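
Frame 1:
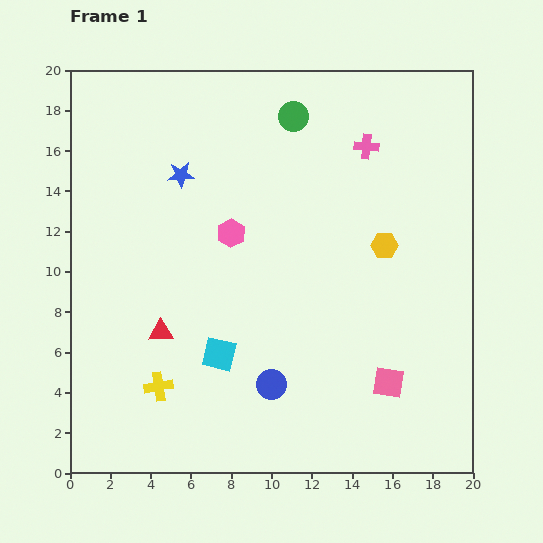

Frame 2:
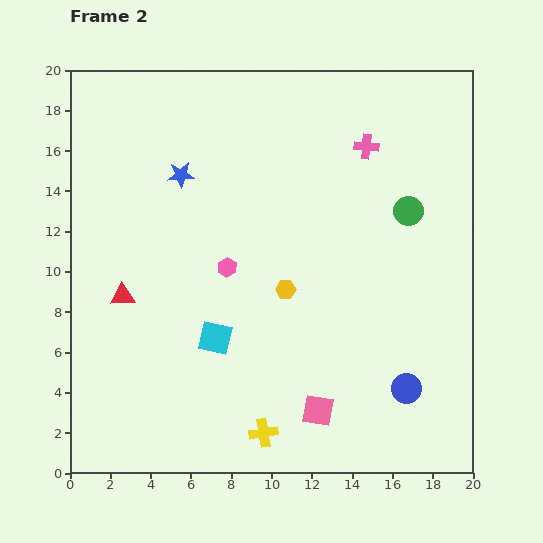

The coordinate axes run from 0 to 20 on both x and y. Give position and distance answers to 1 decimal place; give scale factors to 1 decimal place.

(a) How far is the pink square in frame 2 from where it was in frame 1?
3.8

The pink square moved from (15.8, 4.5) to (12.3, 3.1), a distance of √(3.5² + 1.4²) ≈ 3.8.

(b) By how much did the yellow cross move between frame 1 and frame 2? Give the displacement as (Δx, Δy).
(5.2, -2.3)

The yellow cross was at (4.4, 4.3) in frame 1 and (9.6, 2.0) in frame 2.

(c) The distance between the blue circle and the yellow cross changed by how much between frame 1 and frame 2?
+1.8

Distance in frame 1: 5.6. Distance in frame 2: 7.4.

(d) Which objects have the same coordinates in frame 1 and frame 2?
the pink cross, the blue star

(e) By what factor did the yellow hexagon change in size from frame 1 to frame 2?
0.8×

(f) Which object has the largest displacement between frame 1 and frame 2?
the green circle

(moved 7.4; next 6.7)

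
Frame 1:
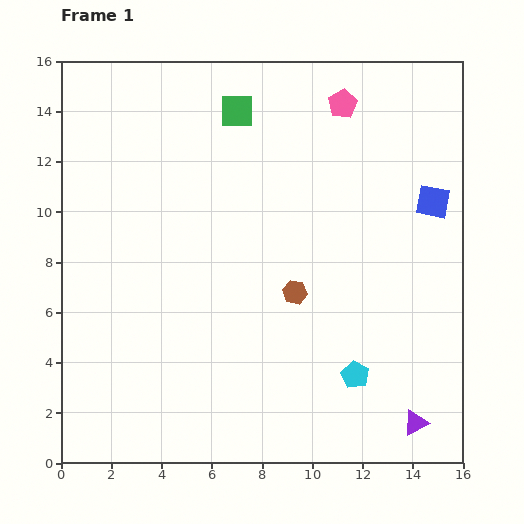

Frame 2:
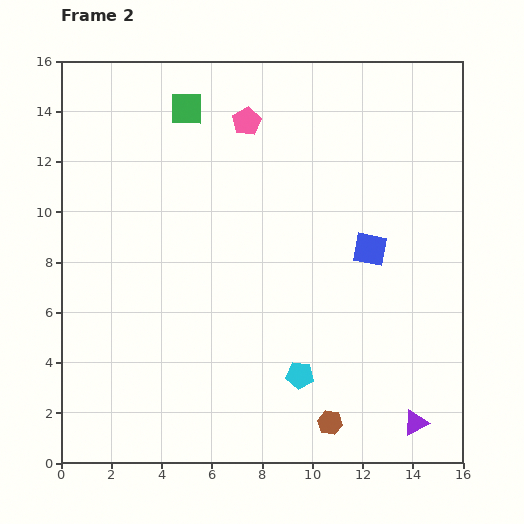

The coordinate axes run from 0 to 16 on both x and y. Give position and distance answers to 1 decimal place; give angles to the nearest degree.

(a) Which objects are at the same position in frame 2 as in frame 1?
the purple triangle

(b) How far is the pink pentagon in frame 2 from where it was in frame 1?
3.9

The pink pentagon moved from (11.2, 14.3) to (7.4, 13.6), a distance of √(3.8² + 0.7²) ≈ 3.9.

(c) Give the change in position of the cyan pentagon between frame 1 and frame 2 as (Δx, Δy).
(-2.2, 0.0)

The cyan pentagon was at (11.7, 3.5) in frame 1 and (9.5, 3.5) in frame 2.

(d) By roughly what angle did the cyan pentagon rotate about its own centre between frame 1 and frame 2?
23° counter-clockwise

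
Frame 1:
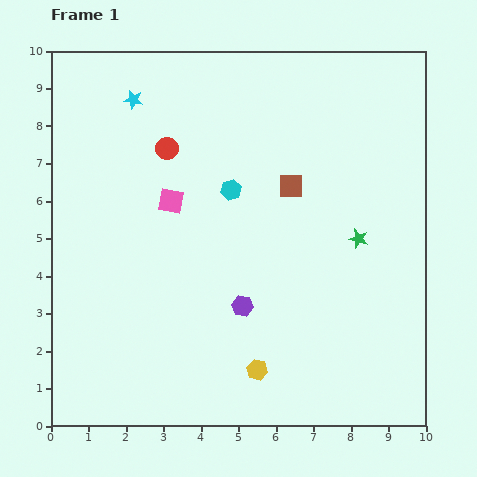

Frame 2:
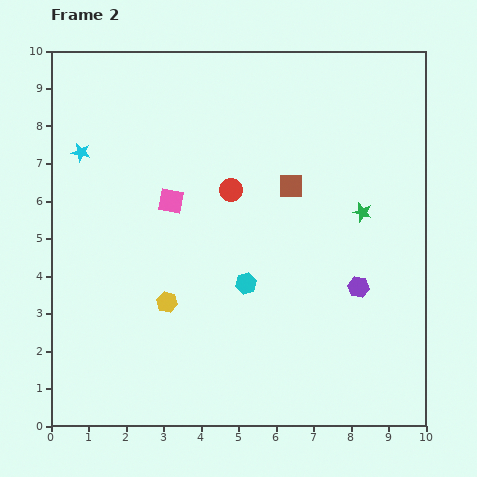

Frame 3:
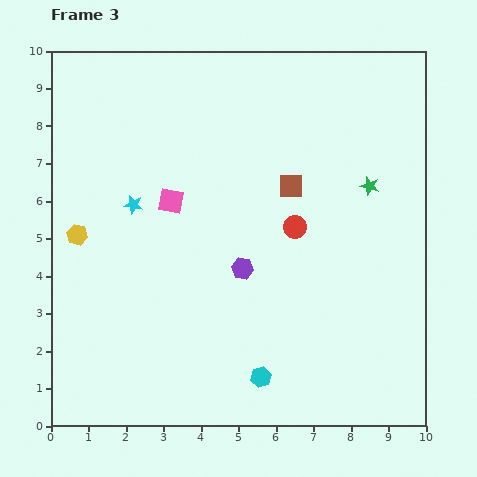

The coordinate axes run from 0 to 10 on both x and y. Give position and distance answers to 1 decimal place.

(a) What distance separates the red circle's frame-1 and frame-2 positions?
2.0

The red circle moved from (3.1, 7.4) to (4.8, 6.3), a distance of √(1.7² + 1.1²) ≈ 2.0.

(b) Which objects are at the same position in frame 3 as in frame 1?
the brown square, the pink square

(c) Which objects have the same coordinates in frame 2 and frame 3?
the brown square, the pink square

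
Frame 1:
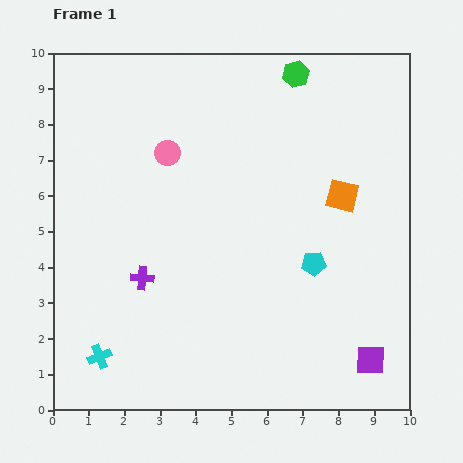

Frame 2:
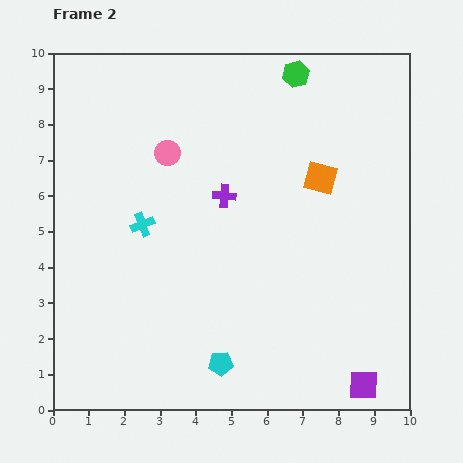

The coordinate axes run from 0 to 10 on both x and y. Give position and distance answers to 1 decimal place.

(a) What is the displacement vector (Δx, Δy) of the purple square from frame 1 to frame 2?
(-0.2, -0.7)

The purple square was at (8.9, 1.4) in frame 1 and (8.7, 0.7) in frame 2.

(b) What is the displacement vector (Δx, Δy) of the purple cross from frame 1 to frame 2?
(2.3, 2.3)

The purple cross was at (2.5, 3.7) in frame 1 and (4.8, 6.0) in frame 2.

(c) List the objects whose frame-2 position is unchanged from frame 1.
the pink circle, the green hexagon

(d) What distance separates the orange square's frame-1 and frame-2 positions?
0.8

The orange square moved from (8.1, 6.0) to (7.5, 6.5), a distance of √(0.6² + 0.5²) ≈ 0.8.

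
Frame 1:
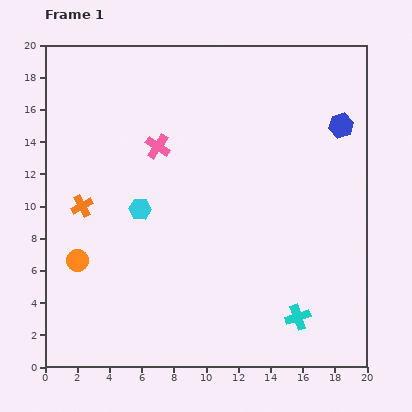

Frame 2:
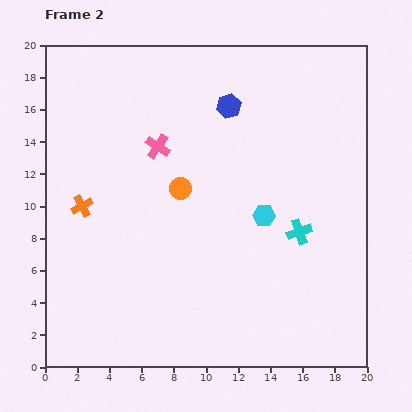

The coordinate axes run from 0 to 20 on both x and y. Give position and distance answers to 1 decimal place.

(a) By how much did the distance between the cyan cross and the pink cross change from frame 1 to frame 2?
-3.4

Distance in frame 1: 13.7. Distance in frame 2: 10.3.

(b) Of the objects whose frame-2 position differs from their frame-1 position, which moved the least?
the cyan cross

(moved 5.3)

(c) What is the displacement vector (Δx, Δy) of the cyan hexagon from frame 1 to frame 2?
(7.7, -0.4)

The cyan hexagon was at (5.9, 9.8) in frame 1 and (13.6, 9.4) in frame 2.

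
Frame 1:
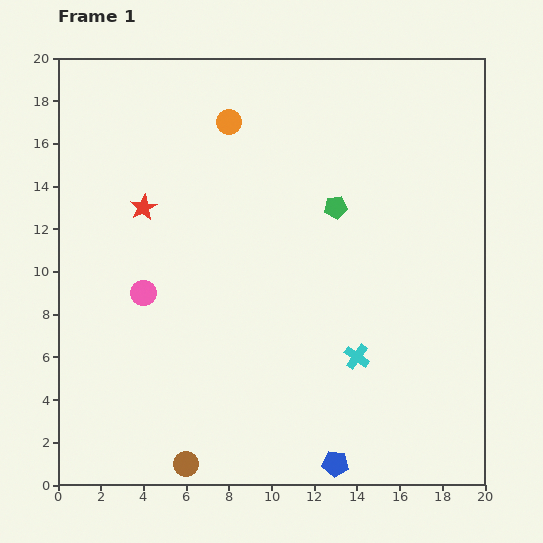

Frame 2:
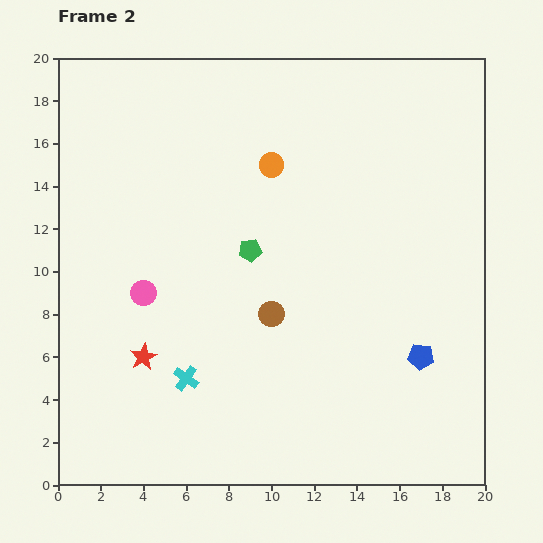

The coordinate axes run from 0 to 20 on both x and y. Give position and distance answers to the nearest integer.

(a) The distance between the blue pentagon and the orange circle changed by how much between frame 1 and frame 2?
-6

Distance in frame 1: 17. Distance in frame 2: 11.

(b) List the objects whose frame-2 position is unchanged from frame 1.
the pink circle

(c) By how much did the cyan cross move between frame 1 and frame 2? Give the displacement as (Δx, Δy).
(-8, -1)

The cyan cross was at (14, 6) in frame 1 and (6, 5) in frame 2.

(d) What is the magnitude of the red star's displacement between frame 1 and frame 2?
7

The red star moved from (4, 13) to (4, 6), a distance of √(0² + 7²) ≈ 7.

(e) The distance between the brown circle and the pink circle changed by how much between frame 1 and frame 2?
-2

Distance in frame 1: 8. Distance in frame 2: 6.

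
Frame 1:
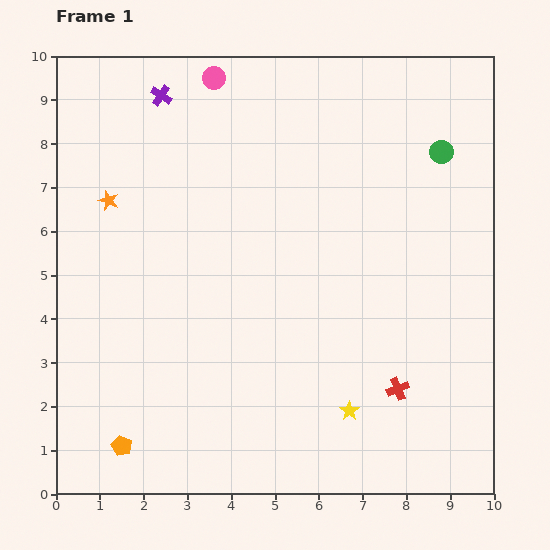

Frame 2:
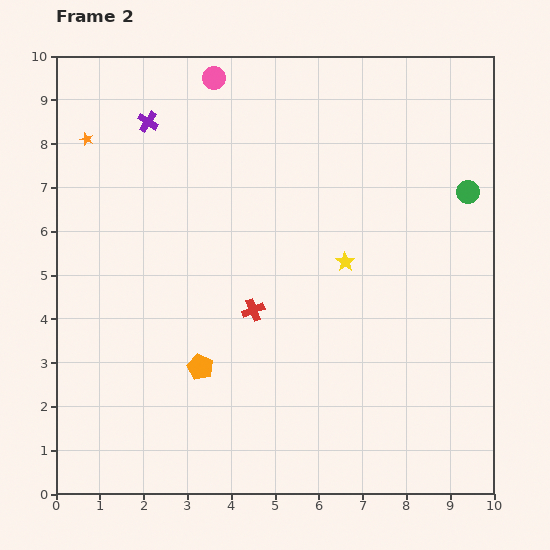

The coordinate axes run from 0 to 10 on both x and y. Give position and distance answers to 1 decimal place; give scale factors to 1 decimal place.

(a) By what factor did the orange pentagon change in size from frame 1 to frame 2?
1.3×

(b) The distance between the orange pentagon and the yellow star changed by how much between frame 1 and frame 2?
-1.2

Distance in frame 1: 5.3. Distance in frame 2: 4.1.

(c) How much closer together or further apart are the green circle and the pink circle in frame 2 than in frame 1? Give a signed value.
+0.9

Distance in frame 1: 5.5. Distance in frame 2: 6.4.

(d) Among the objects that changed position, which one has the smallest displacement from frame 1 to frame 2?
the purple cross

(moved 0.7)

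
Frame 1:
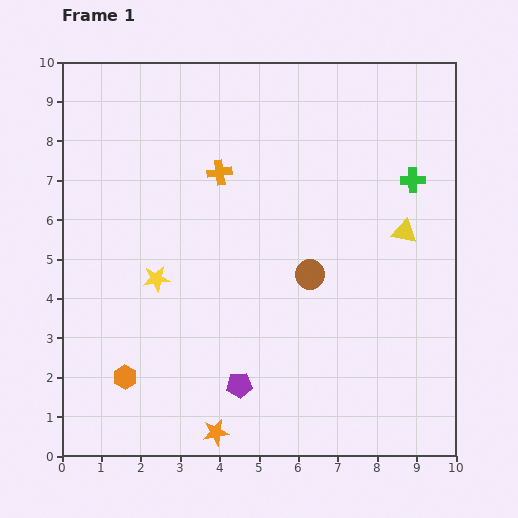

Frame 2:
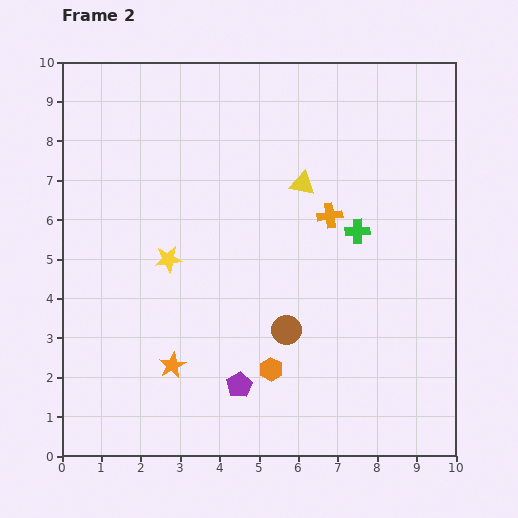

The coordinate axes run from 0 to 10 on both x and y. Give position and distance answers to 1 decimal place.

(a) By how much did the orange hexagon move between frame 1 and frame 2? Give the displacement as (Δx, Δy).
(3.7, 0.2)

The orange hexagon was at (1.6, 2.0) in frame 1 and (5.3, 2.2) in frame 2.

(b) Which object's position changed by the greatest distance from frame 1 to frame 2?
the orange hexagon

(moved 3.7; next 3.0)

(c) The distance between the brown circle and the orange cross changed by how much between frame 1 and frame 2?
-0.4

Distance in frame 1: 3.5. Distance in frame 2: 3.1.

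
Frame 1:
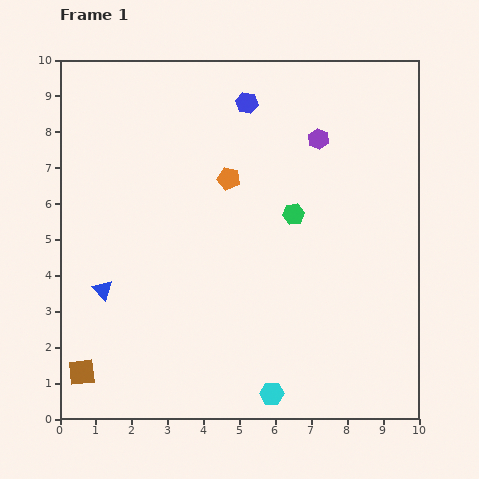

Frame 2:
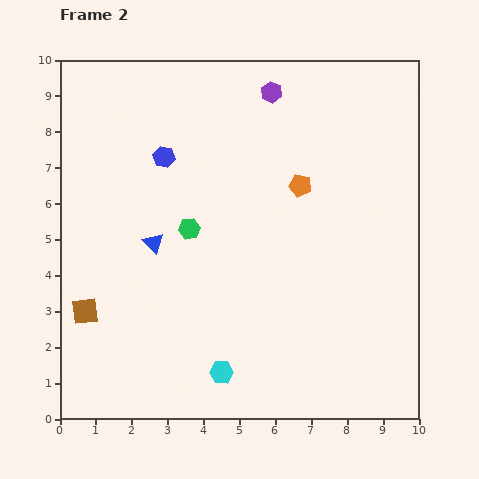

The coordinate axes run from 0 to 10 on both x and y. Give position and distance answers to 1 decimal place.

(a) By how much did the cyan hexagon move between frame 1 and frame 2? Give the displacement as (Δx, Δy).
(-1.4, 0.6)

The cyan hexagon was at (5.9, 0.7) in frame 1 and (4.5, 1.3) in frame 2.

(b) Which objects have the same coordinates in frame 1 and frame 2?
none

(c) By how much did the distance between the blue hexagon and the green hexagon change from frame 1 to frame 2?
-1.3

Distance in frame 1: 3.4. Distance in frame 2: 2.1.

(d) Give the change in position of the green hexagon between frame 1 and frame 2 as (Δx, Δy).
(-2.9, -0.4)

The green hexagon was at (6.5, 5.7) in frame 1 and (3.6, 5.3) in frame 2.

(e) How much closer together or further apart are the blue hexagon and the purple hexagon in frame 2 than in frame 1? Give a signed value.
+1.3

Distance in frame 1: 2.2. Distance in frame 2: 3.5.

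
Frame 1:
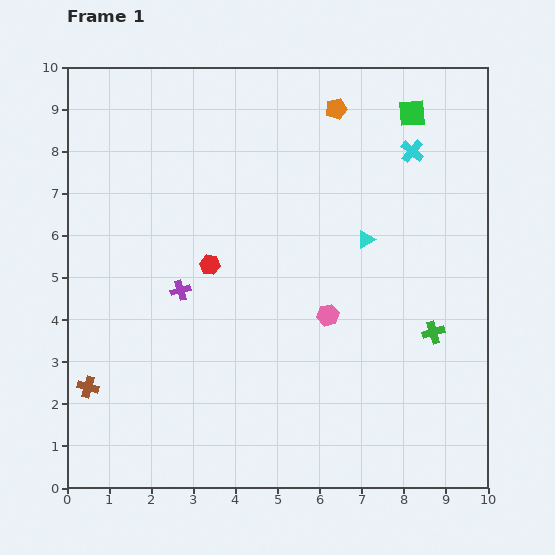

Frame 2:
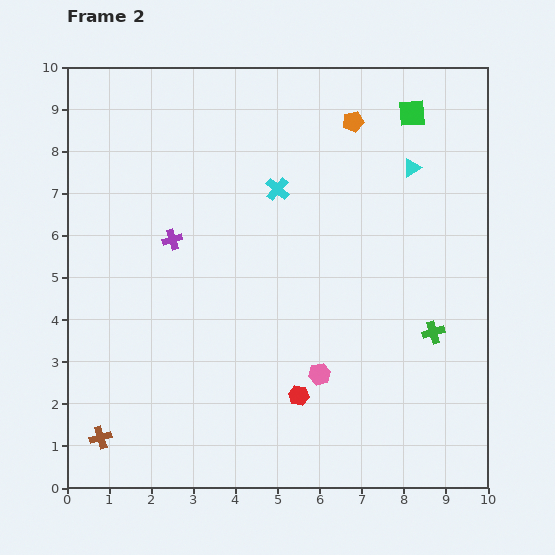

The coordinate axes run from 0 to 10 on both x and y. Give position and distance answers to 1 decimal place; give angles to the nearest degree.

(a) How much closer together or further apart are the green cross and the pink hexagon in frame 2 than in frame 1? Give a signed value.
+0.4

Distance in frame 1: 2.5. Distance in frame 2: 2.9.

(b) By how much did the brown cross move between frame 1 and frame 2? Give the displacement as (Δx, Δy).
(0.3, -1.2)

The brown cross was at (0.5, 2.4) in frame 1 and (0.8, 1.2) in frame 2.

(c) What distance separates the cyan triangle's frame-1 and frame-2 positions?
2.0

The cyan triangle moved from (7.1, 5.9) to (8.2, 7.6), a distance of √(1.1² + 1.7²) ≈ 2.0.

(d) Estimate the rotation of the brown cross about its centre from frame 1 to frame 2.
33° counter-clockwise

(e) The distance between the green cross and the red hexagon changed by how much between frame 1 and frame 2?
-2.0

Distance in frame 1: 5.5. Distance in frame 2: 3.5.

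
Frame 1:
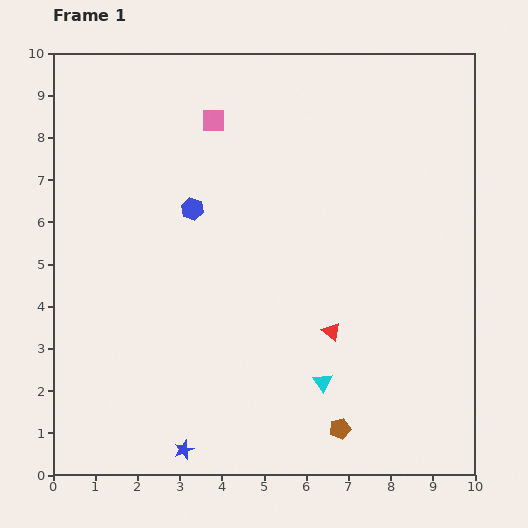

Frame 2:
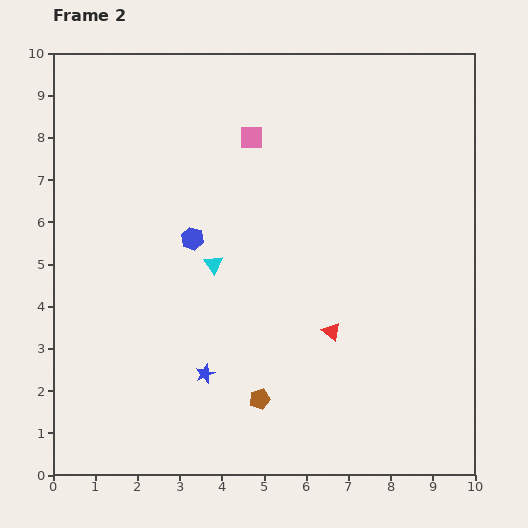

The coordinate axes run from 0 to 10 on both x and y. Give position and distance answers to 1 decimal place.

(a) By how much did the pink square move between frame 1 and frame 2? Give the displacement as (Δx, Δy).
(0.9, -0.4)

The pink square was at (3.8, 8.4) in frame 1 and (4.7, 8.0) in frame 2.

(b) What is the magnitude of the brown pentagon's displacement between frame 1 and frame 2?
2.0

The brown pentagon moved from (6.8, 1.1) to (4.9, 1.8), a distance of √(1.9² + 0.7²) ≈ 2.0.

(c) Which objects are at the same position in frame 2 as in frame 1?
the red triangle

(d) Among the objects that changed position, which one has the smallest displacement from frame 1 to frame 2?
the blue hexagon

(moved 0.7)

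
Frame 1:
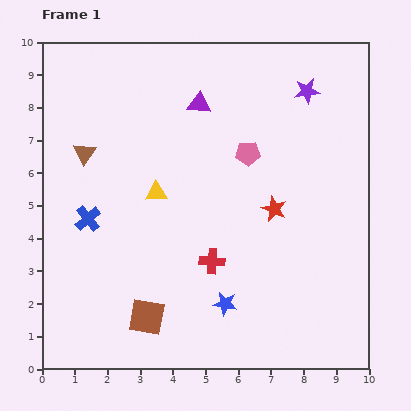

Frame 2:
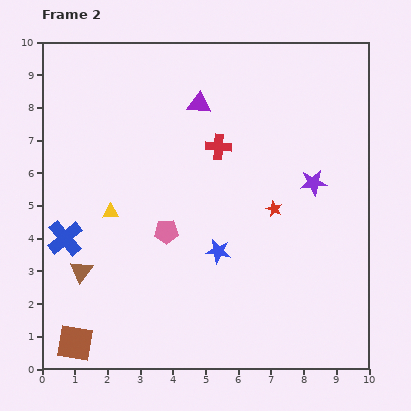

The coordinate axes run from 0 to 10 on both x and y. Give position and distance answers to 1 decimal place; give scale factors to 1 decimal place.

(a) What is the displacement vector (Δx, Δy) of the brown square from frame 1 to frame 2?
(-2.2, -0.8)

The brown square was at (3.2, 1.6) in frame 1 and (1.0, 0.8) in frame 2.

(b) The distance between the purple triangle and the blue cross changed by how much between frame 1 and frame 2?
+0.9

Distance in frame 1: 4.9. Distance in frame 2: 5.8.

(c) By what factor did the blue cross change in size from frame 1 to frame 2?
1.4×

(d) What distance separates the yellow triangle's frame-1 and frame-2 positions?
1.5

The yellow triangle moved from (3.5, 5.4) to (2.1, 4.8), a distance of √(1.4² + 0.6²) ≈ 1.5.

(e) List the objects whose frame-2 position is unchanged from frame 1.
the red star, the purple triangle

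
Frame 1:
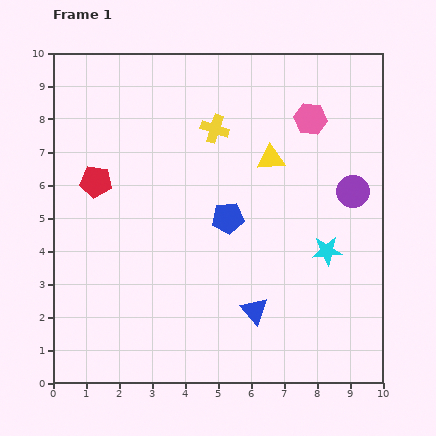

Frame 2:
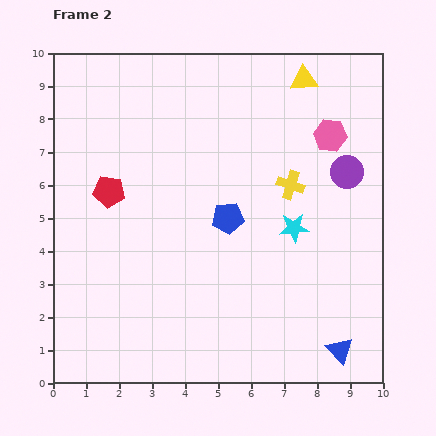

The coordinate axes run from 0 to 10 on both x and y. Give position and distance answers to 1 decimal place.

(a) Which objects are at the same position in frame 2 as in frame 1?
the blue pentagon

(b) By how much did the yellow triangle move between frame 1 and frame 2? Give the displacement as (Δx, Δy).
(1.0, 2.4)

The yellow triangle was at (6.6, 6.8) in frame 1 and (7.6, 9.2) in frame 2.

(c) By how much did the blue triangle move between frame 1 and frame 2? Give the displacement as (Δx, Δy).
(2.6, -1.2)

The blue triangle was at (6.1, 2.2) in frame 1 and (8.7, 1.0) in frame 2.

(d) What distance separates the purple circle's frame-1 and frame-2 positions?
0.6

The purple circle moved from (9.1, 5.8) to (8.9, 6.4), a distance of √(0.2² + 0.6²) ≈ 0.6.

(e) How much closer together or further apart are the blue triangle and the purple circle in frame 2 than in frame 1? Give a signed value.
+0.7

Distance in frame 1: 4.7. Distance in frame 2: 5.4.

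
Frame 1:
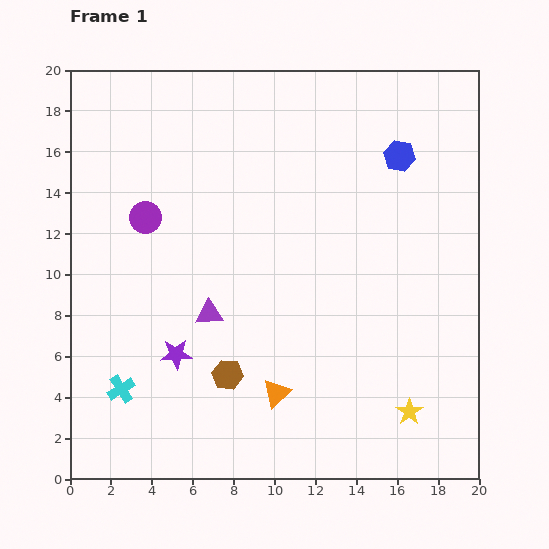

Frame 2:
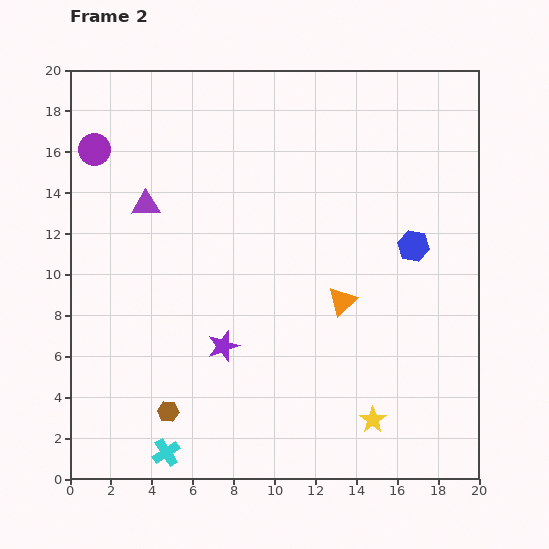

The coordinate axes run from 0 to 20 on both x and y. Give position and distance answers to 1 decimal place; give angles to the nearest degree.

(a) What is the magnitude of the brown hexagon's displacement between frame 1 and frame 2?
3.4

The brown hexagon moved from (7.7, 5.1) to (4.8, 3.3), a distance of √(2.9² + 1.8²) ≈ 3.4.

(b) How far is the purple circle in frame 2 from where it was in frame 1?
4.1

The purple circle moved from (3.7, 12.8) to (1.2, 16.1), a distance of √(2.5² + 3.3²) ≈ 4.1.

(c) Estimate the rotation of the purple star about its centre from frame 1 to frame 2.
15° counter-clockwise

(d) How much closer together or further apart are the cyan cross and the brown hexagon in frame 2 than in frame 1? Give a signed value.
-3.2

Distance in frame 1: 5.2. Distance in frame 2: 2.0.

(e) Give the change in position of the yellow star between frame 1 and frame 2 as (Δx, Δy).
(-1.8, -0.4)

The yellow star was at (16.6, 3.3) in frame 1 and (14.8, 2.9) in frame 2.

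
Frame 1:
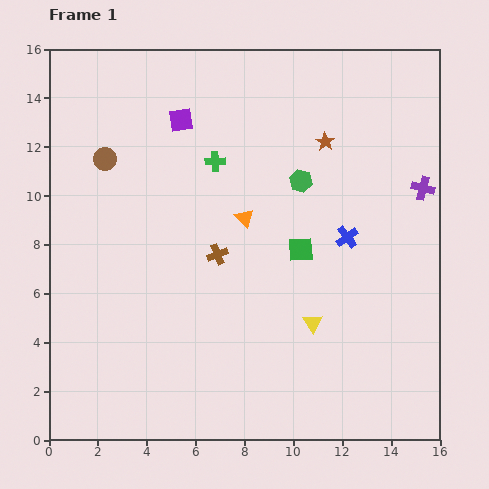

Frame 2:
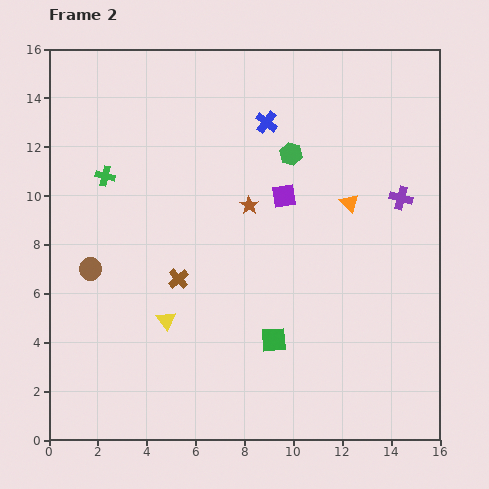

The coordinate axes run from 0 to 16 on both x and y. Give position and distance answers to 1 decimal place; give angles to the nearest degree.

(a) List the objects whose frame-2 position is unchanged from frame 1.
none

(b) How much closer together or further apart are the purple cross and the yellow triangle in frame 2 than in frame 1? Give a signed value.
+3.7

Distance in frame 1: 7.1. Distance in frame 2: 10.8.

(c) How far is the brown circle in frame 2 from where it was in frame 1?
4.5

The brown circle moved from (2.3, 11.5) to (1.7, 7.0), a distance of √(0.6² + 4.5²) ≈ 4.5.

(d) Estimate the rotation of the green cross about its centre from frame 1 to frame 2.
17° clockwise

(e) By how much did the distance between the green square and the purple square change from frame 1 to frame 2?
-1.3

Distance in frame 1: 7.2. Distance in frame 2: 5.9.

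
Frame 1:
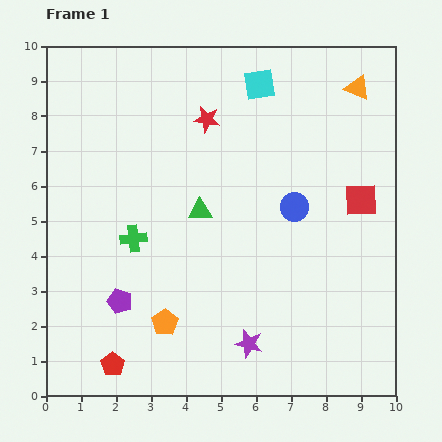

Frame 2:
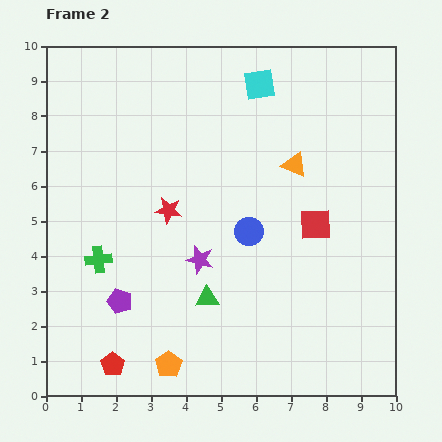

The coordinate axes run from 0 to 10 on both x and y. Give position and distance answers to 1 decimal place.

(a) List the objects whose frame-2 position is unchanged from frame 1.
the cyan square, the purple pentagon, the red pentagon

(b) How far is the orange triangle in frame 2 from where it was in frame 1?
2.8

The orange triangle moved from (8.9, 8.8) to (7.1, 6.6), a distance of √(1.8² + 2.2²) ≈ 2.8.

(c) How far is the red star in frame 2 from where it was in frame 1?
2.8

The red star moved from (4.6, 7.9) to (3.5, 5.3), a distance of √(1.1² + 2.6²) ≈ 2.8.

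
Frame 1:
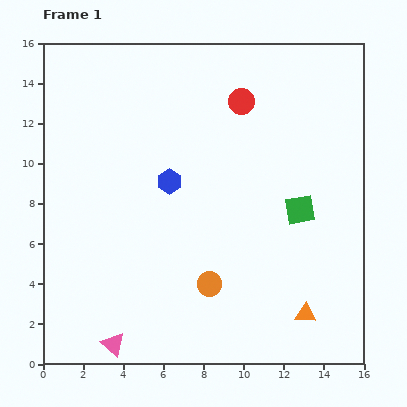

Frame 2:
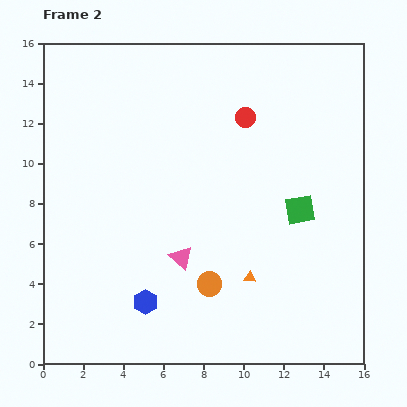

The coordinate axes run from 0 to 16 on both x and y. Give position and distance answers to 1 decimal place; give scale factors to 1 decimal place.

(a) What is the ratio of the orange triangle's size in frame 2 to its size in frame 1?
0.6×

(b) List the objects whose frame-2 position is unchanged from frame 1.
the green square, the orange circle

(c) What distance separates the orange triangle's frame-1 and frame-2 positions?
3.3

The orange triangle moved from (13.1, 2.5) to (10.3, 4.3), a distance of √(2.8² + 1.8²) ≈ 3.3.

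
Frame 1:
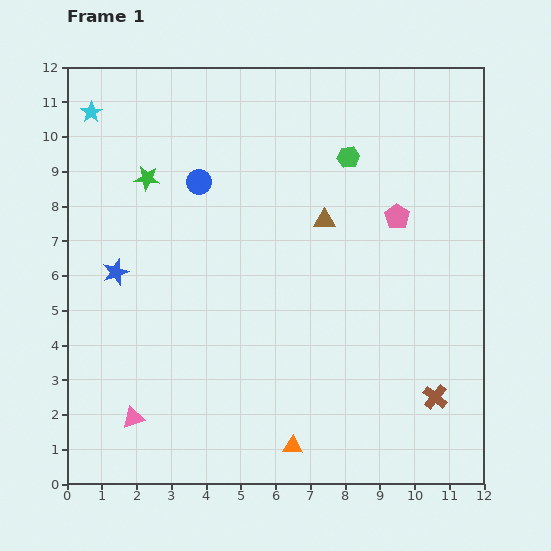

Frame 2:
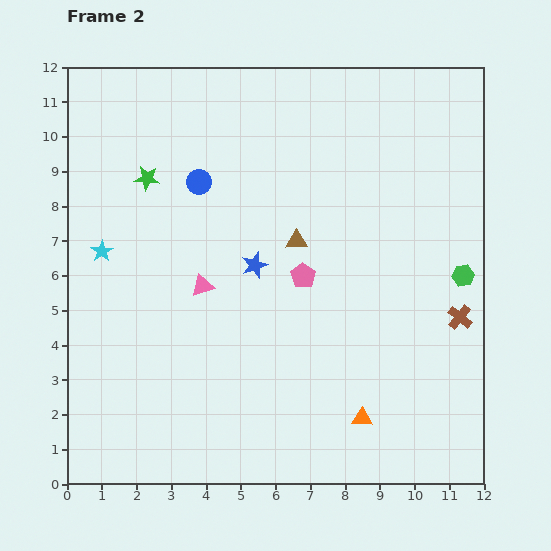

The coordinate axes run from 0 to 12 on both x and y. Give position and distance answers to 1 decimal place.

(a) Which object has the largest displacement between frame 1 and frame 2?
the green hexagon

(moved 4.7; next 4.3)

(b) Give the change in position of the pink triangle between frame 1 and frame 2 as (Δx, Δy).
(2.0, 3.8)

The pink triangle was at (1.9, 1.9) in frame 1 and (3.9, 5.7) in frame 2.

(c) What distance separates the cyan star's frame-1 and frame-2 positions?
4.0

The cyan star moved from (0.7, 10.7) to (1.0, 6.7), a distance of √(0.3² + 4.0²) ≈ 4.0.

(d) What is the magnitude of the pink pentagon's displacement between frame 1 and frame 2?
3.2

The pink pentagon moved from (9.5, 7.7) to (6.8, 6.0), a distance of √(2.7² + 1.7²) ≈ 3.2.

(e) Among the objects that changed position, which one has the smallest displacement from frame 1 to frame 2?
the brown triangle

(moved 1.0)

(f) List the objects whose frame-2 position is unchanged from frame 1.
the blue circle, the green star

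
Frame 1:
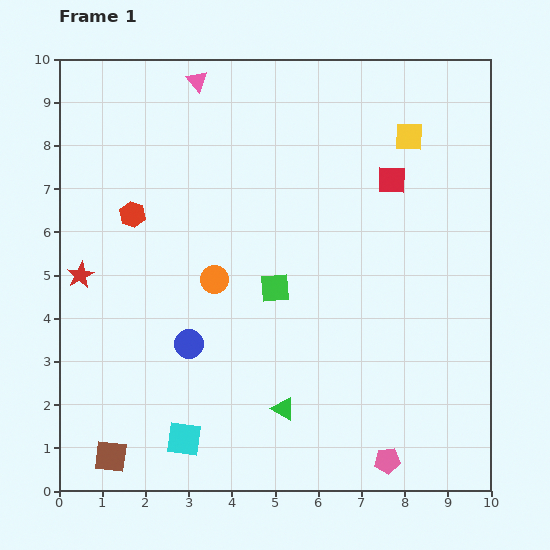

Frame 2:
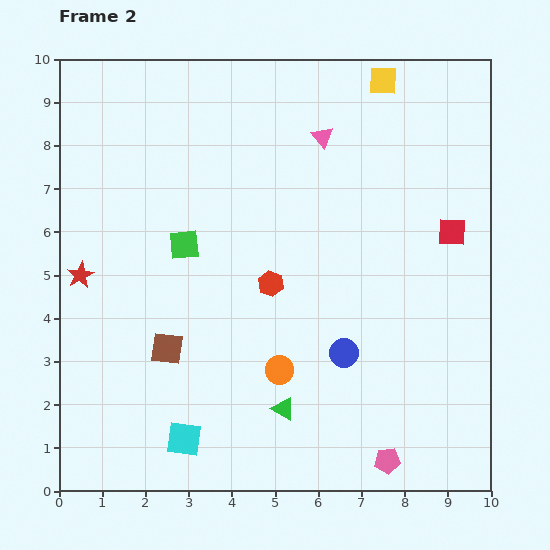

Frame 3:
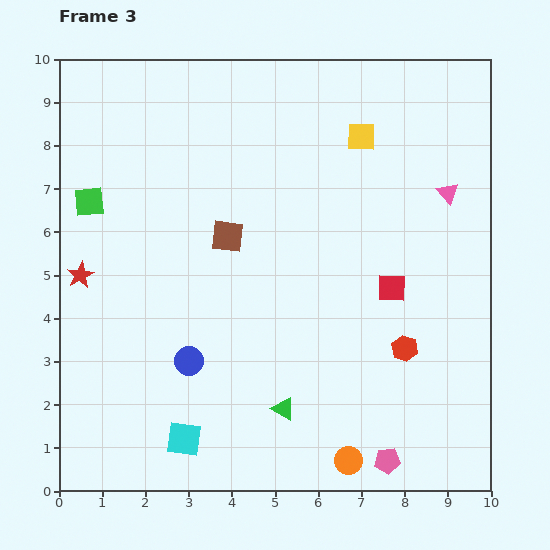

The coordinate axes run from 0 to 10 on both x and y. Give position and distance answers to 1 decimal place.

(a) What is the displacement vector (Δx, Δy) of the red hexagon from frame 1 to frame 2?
(3.2, -1.6)

The red hexagon was at (1.7, 6.4) in frame 1 and (4.9, 4.8) in frame 2.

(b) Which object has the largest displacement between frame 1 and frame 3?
the red hexagon

(moved 7.0; next 6.4)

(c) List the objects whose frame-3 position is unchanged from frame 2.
the cyan square, the pink pentagon, the green triangle, the red star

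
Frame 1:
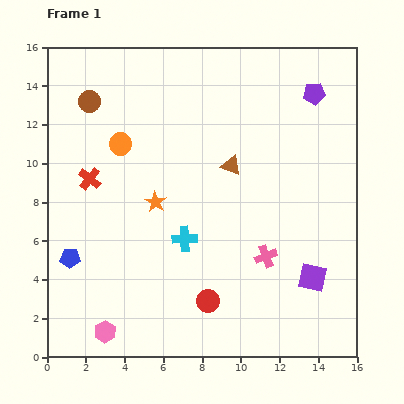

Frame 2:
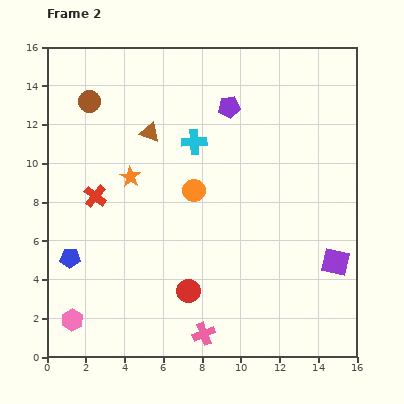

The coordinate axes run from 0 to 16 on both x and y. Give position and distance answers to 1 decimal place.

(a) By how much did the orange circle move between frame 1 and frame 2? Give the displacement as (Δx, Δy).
(3.8, -2.4)

The orange circle was at (3.8, 11.0) in frame 1 and (7.6, 8.6) in frame 2.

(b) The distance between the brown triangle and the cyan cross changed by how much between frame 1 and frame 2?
-2.1

Distance in frame 1: 4.5. Distance in frame 2: 2.4.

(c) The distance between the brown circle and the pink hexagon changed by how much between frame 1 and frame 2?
-0.6

Distance in frame 1: 11.9. Distance in frame 2: 11.3.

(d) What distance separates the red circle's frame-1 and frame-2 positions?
1.1

The red circle moved from (8.3, 2.9) to (7.3, 3.4), a distance of √(1.0² + 0.5²) ≈ 1.1.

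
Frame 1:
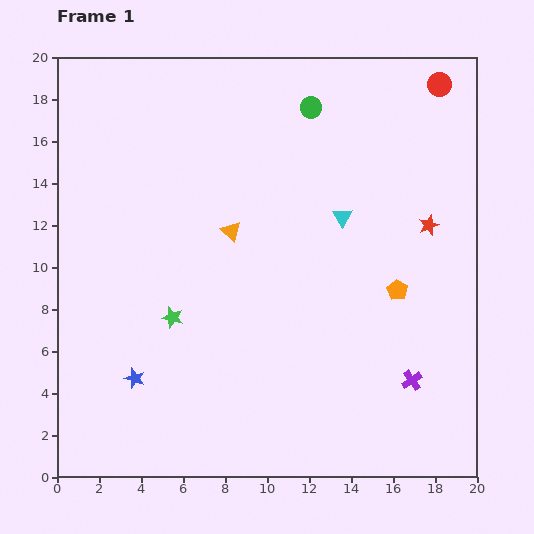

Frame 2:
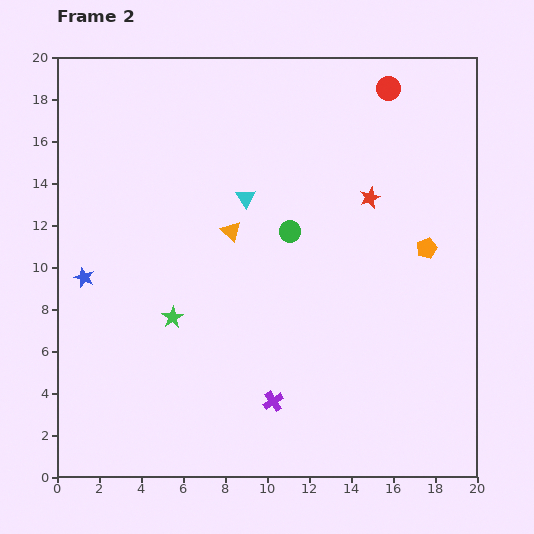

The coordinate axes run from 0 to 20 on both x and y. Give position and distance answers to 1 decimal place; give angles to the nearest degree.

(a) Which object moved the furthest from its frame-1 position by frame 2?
the purple cross

(moved 6.7; next 6.0)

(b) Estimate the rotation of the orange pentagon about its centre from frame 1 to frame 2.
18° clockwise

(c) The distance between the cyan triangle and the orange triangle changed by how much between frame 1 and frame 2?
-3.6

Distance in frame 1: 5.3. Distance in frame 2: 1.7.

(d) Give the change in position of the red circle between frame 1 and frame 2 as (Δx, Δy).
(-2.4, -0.2)

The red circle was at (18.2, 18.7) in frame 1 and (15.8, 18.5) in frame 2.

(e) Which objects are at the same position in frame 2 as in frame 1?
the green star, the orange triangle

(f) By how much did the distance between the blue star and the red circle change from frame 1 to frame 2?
-3.1

Distance in frame 1: 20.2. Distance in frame 2: 17.1.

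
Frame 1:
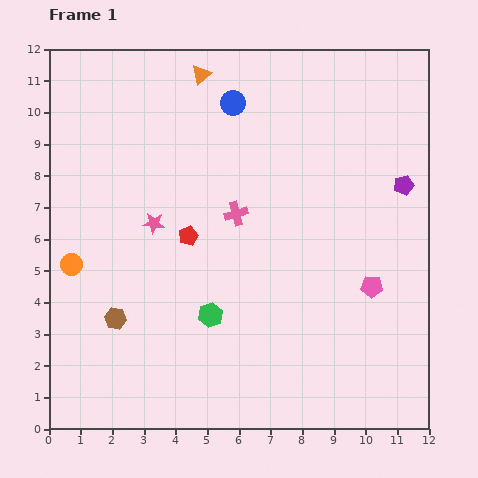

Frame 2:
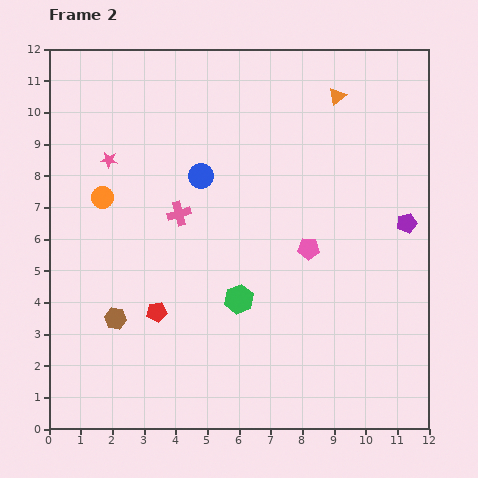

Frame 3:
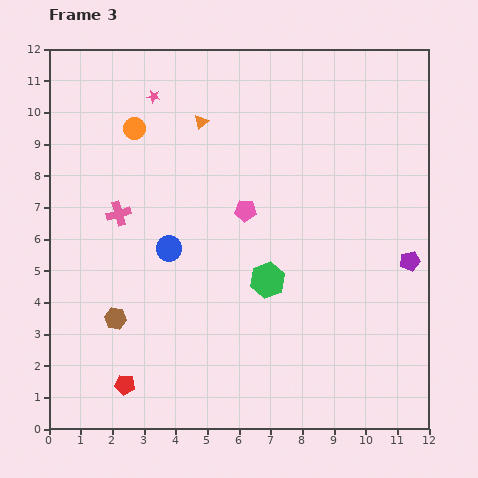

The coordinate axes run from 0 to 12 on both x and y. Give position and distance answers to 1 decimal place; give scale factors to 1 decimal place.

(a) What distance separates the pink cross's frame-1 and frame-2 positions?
1.8

The pink cross moved from (5.9, 6.8) to (4.1, 6.8), a distance of √(1.8² + 0.0²) ≈ 1.8.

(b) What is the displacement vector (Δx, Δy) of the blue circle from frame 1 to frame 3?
(-2.0, -4.6)

The blue circle was at (5.8, 10.3) in frame 1 and (3.8, 5.7) in frame 3.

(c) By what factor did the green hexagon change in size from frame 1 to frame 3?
1.5×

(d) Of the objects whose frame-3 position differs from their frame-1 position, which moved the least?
the orange triangle

(moved 1.5)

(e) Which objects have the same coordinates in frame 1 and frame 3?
the brown hexagon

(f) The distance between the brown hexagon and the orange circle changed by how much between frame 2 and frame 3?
+2.2

Distance in frame 2: 3.8. Distance in frame 3: 6.0.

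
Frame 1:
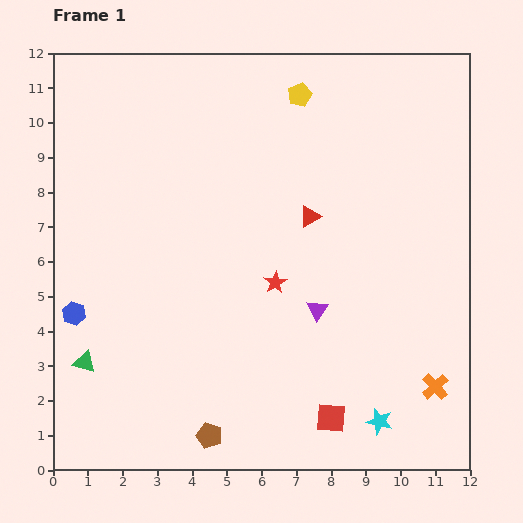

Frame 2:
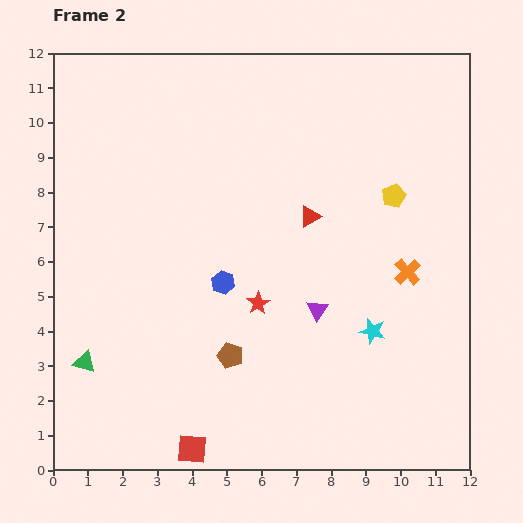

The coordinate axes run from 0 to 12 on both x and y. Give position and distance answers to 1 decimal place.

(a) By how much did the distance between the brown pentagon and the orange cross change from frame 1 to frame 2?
-1.0

Distance in frame 1: 6.6. Distance in frame 2: 5.6.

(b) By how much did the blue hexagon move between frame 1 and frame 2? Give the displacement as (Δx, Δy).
(4.3, 0.9)

The blue hexagon was at (0.6, 4.5) in frame 1 and (4.9, 5.4) in frame 2.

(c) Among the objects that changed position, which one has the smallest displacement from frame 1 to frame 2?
the red star

(moved 0.8)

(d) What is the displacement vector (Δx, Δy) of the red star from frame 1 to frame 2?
(-0.5, -0.6)

The red star was at (6.4, 5.4) in frame 1 and (5.9, 4.8) in frame 2.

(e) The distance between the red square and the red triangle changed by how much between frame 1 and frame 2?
+1.7

Distance in frame 1: 5.8. Distance in frame 2: 7.5.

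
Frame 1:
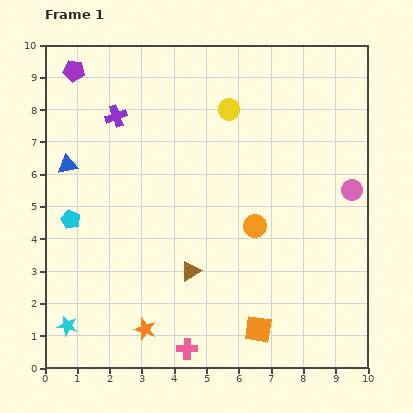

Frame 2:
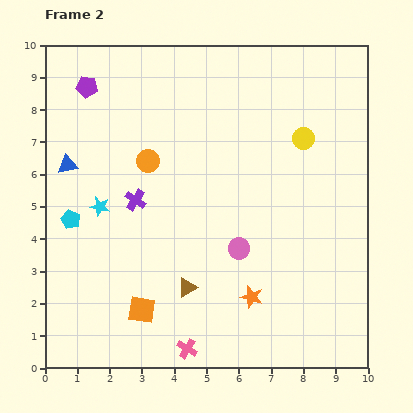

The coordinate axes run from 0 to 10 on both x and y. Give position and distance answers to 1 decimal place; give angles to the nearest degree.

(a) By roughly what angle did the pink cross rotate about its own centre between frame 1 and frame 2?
30° clockwise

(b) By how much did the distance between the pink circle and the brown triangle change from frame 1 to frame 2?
-3.6

Distance in frame 1: 5.6. Distance in frame 2: 2.0.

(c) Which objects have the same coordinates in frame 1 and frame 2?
the blue triangle, the cyan pentagon, the pink cross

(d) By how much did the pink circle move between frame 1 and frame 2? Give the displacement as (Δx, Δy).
(-3.5, -1.8)

The pink circle was at (9.5, 5.5) in frame 1 and (6.0, 3.7) in frame 2.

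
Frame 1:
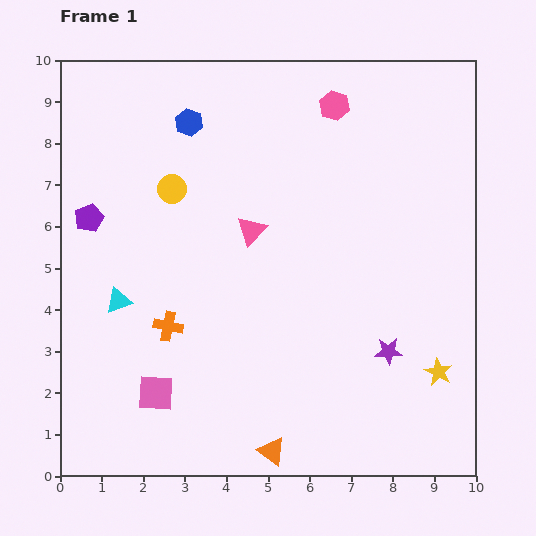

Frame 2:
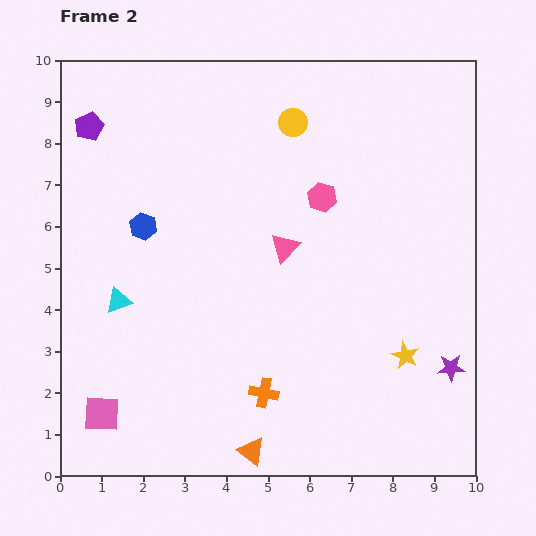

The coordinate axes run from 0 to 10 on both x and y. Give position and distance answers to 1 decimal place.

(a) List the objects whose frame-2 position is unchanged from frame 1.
the cyan triangle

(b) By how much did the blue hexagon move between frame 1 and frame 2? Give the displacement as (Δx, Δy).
(-1.1, -2.5)

The blue hexagon was at (3.1, 8.5) in frame 1 and (2.0, 6.0) in frame 2.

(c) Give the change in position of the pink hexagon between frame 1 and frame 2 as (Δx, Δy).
(-0.3, -2.2)

The pink hexagon was at (6.6, 8.9) in frame 1 and (6.3, 6.7) in frame 2.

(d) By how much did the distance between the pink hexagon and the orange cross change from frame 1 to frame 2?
-1.7

Distance in frame 1: 6.6. Distance in frame 2: 4.9.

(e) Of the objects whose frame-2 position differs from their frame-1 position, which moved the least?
the orange triangle

(moved 0.5)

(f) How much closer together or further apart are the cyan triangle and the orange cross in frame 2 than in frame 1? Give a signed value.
+2.8

Distance in frame 1: 1.3. Distance in frame 2: 4.1.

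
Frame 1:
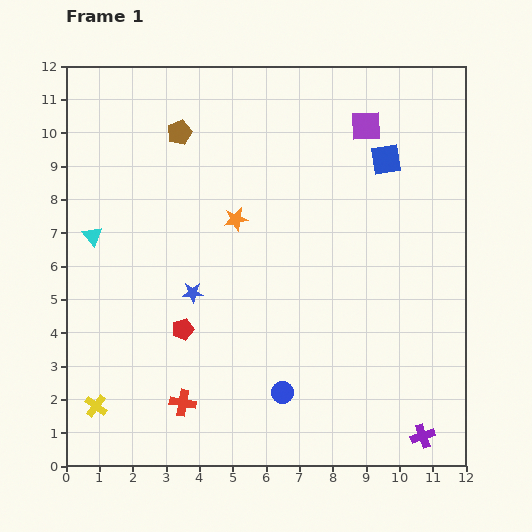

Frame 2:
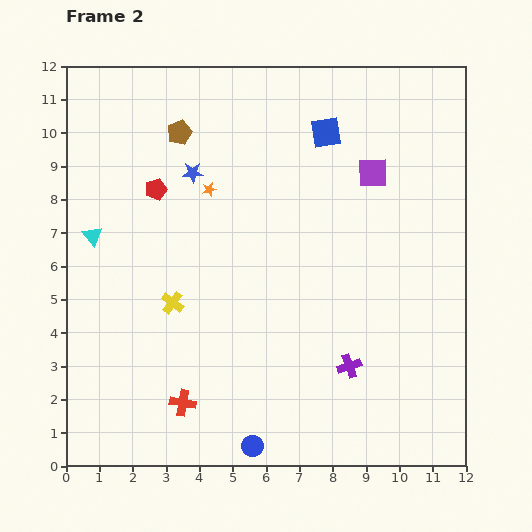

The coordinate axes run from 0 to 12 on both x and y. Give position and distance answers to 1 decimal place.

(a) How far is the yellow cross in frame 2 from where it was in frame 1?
3.9

The yellow cross moved from (0.9, 1.8) to (3.2, 4.9), a distance of √(2.3² + 3.1²) ≈ 3.9.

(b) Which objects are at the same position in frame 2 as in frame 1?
the brown pentagon, the red cross, the cyan triangle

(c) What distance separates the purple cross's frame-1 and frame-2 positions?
3.0

The purple cross moved from (10.7, 0.9) to (8.5, 3.0), a distance of √(2.2² + 2.1²) ≈ 3.0.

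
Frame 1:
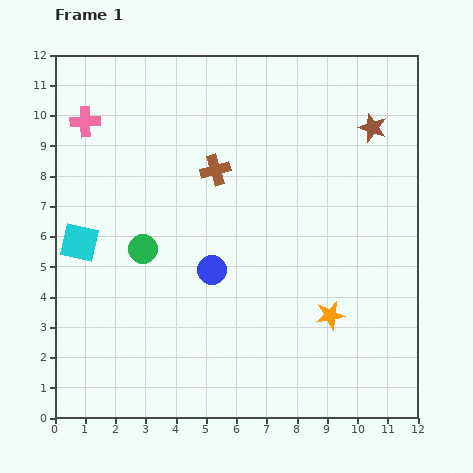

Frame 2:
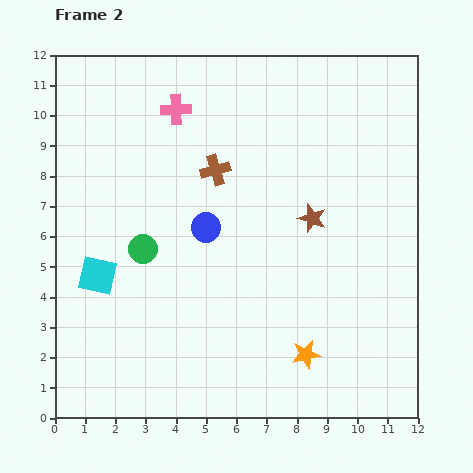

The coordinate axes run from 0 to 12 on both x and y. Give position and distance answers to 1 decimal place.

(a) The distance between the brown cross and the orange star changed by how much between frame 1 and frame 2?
+0.7

Distance in frame 1: 6.1. Distance in frame 2: 6.8.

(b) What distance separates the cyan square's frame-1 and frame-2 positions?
1.3

The cyan square moved from (0.8, 5.8) to (1.4, 4.7), a distance of √(0.6² + 1.1²) ≈ 1.3.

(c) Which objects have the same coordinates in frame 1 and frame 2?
the brown cross, the green circle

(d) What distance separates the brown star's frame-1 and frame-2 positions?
3.6

The brown star moved from (10.5, 9.6) to (8.5, 6.6), a distance of √(2.0² + 3.0²) ≈ 3.6.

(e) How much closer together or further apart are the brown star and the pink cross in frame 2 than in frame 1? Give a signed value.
-3.7

Distance in frame 1: 9.5. Distance in frame 2: 5.8.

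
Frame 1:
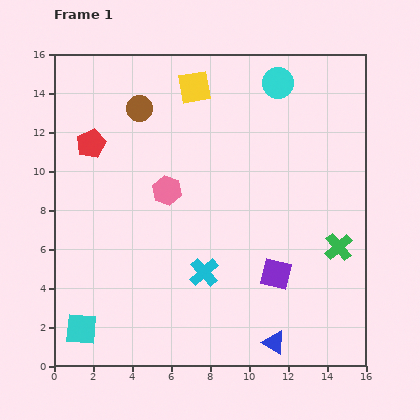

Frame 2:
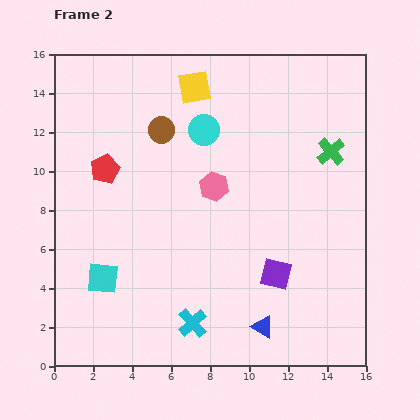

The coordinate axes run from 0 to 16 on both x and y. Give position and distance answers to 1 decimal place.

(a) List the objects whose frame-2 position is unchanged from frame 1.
the yellow square, the purple square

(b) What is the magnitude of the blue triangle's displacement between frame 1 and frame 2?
1.0

The blue triangle moved from (11.3, 1.2) to (10.7, 2.0), a distance of √(0.6² + 0.8²) ≈ 1.0.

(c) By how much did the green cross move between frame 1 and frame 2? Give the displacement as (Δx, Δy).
(-0.4, 4.9)

The green cross was at (14.6, 6.1) in frame 1 and (14.2, 11.0) in frame 2.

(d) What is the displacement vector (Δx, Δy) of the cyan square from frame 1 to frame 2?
(1.1, 2.6)

The cyan square was at (1.4, 1.9) in frame 1 and (2.5, 4.5) in frame 2.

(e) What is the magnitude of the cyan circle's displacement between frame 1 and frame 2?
4.5

The cyan circle moved from (11.5, 14.5) to (7.7, 12.1), a distance of √(3.8² + 2.4²) ≈ 4.5.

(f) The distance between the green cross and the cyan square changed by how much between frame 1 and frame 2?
-0.5

Distance in frame 1: 13.9. Distance in frame 2: 13.4.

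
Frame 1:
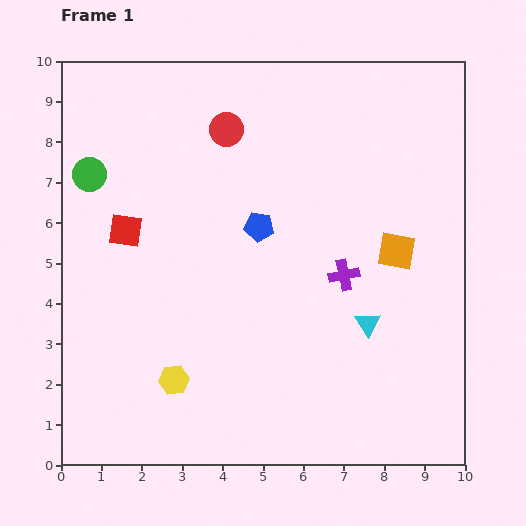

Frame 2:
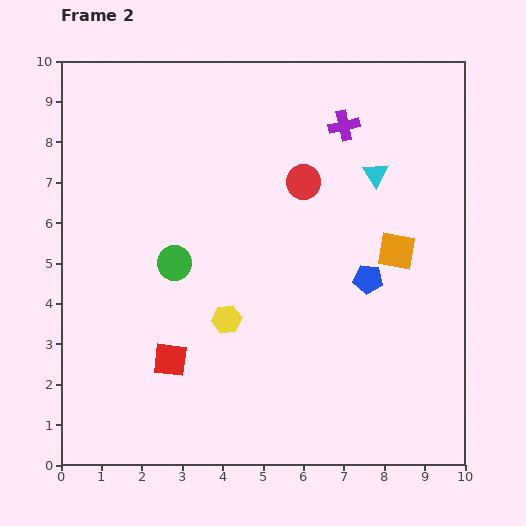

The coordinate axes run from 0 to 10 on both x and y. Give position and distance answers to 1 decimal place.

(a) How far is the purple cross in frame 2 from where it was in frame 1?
3.7

The purple cross moved from (7.0, 4.7) to (7.0, 8.4), a distance of √(0.0² + 3.7²) ≈ 3.7.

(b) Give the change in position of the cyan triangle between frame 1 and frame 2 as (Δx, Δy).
(0.2, 3.7)

The cyan triangle was at (7.6, 3.5) in frame 1 and (7.8, 7.2) in frame 2.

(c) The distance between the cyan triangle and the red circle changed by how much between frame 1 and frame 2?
-4.1

Distance in frame 1: 5.9. Distance in frame 2: 1.8.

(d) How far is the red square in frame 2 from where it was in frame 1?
3.4

The red square moved from (1.6, 5.8) to (2.7, 2.6), a distance of √(1.1² + 3.2²) ≈ 3.4.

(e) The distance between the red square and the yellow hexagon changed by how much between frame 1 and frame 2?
-2.2

Distance in frame 1: 3.9. Distance in frame 2: 1.7.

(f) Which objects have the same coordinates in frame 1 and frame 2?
the orange square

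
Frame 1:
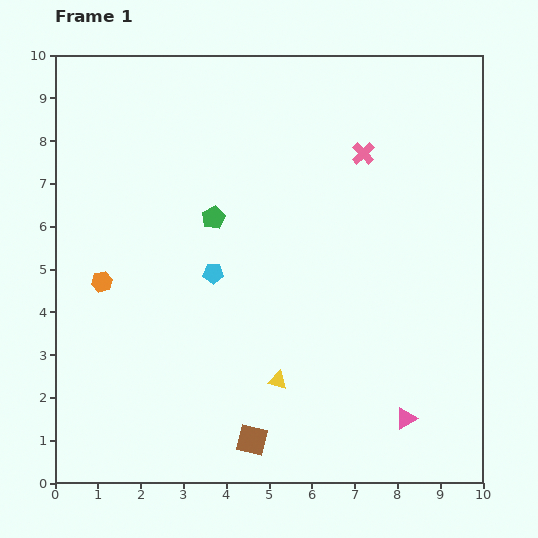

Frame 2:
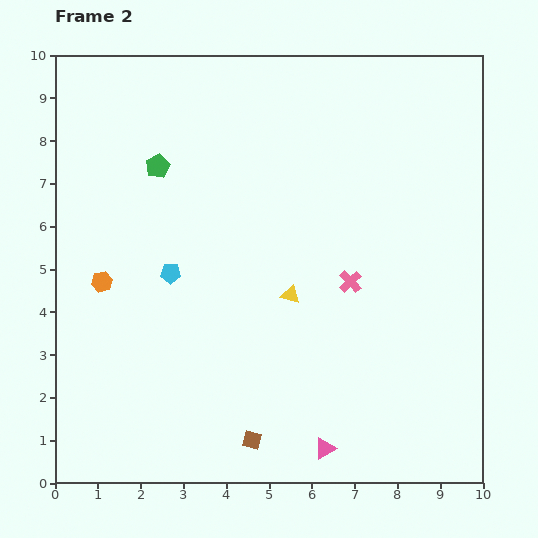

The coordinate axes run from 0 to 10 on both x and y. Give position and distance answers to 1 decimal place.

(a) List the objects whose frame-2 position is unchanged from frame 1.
the brown square, the orange hexagon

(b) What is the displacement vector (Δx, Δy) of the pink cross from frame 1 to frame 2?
(-0.3, -3.0)

The pink cross was at (7.2, 7.7) in frame 1 and (6.9, 4.7) in frame 2.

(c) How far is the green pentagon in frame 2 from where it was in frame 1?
1.8

The green pentagon moved from (3.7, 6.2) to (2.4, 7.4), a distance of √(1.3² + 1.2²) ≈ 1.8.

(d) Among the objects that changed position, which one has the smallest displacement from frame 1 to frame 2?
the cyan pentagon

(moved 1.0)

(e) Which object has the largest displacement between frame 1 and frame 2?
the pink cross

(moved 3.0; next 2.0)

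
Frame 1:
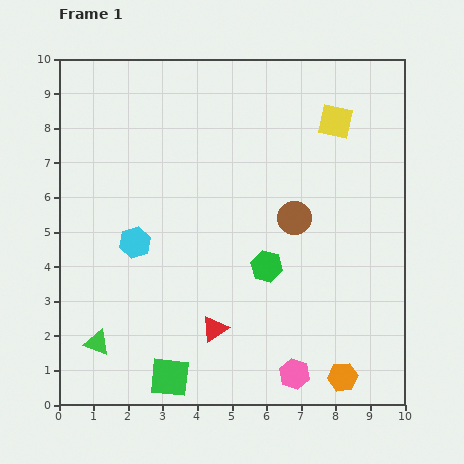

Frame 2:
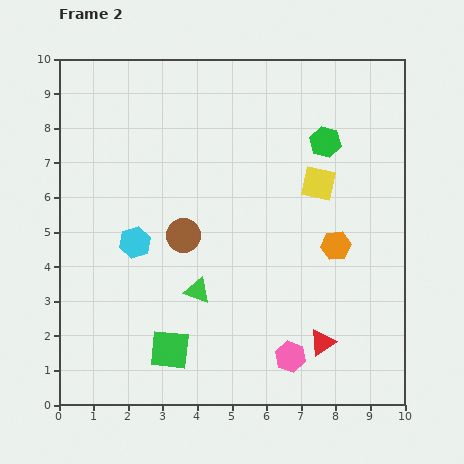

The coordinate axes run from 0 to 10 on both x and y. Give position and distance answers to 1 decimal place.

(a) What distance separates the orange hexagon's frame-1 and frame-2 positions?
3.8

The orange hexagon moved from (8.2, 0.8) to (8.0, 4.6), a distance of √(0.2² + 3.8²) ≈ 3.8.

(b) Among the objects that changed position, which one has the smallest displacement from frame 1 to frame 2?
the pink hexagon

(moved 0.5)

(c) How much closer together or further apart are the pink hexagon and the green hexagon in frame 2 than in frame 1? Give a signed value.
+3.1

Distance in frame 1: 3.2. Distance in frame 2: 6.3.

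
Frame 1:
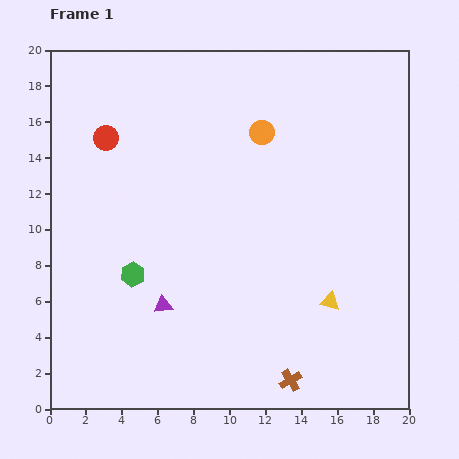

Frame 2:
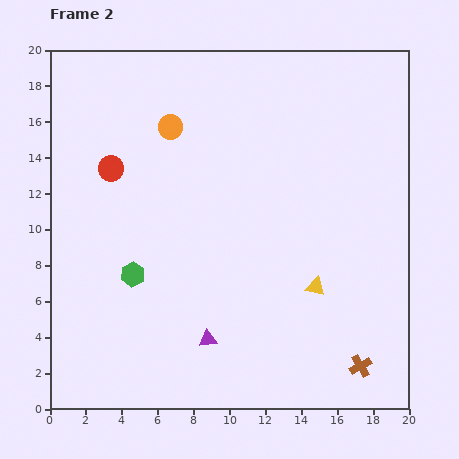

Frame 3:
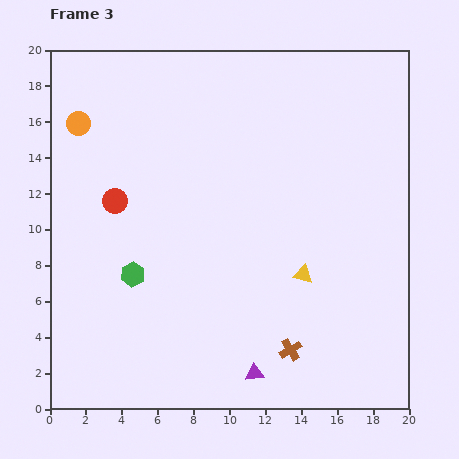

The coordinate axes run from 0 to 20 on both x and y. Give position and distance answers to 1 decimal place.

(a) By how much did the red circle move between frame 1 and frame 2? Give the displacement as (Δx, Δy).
(0.3, -1.7)

The red circle was at (3.1, 15.1) in frame 1 and (3.4, 13.4) in frame 2.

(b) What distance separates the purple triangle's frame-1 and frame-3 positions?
6.4

The purple triangle moved from (6.3, 5.8) to (11.4, 2.0), a distance of √(5.1² + 3.8²) ≈ 6.4.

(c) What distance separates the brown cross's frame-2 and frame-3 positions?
4.0

The brown cross moved from (17.3, 2.4) to (13.4, 3.3), a distance of √(3.9² + 0.9²) ≈ 4.0.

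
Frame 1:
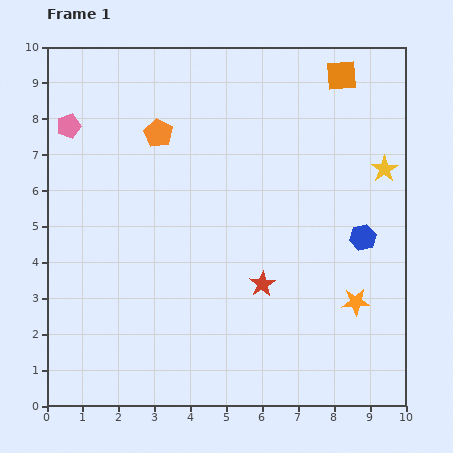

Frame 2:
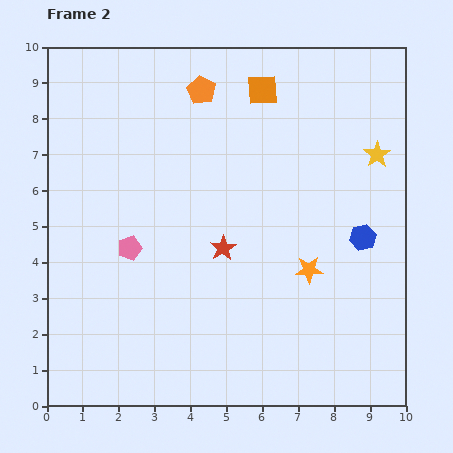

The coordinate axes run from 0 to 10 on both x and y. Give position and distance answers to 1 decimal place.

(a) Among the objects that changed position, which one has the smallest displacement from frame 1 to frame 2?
the yellow star

(moved 0.4)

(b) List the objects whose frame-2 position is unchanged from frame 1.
the blue hexagon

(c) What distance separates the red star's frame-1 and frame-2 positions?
1.5

The red star moved from (6.0, 3.4) to (4.9, 4.4), a distance of √(1.1² + 1.0²) ≈ 1.5.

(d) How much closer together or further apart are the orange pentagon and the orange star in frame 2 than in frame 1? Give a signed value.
-1.4

Distance in frame 1: 7.2. Distance in frame 2: 5.8.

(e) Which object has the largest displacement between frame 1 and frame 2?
the pink pentagon

(moved 3.8; next 2.2)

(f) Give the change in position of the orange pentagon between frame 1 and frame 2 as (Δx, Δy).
(1.2, 1.2)

The orange pentagon was at (3.1, 7.6) in frame 1 and (4.3, 8.8) in frame 2.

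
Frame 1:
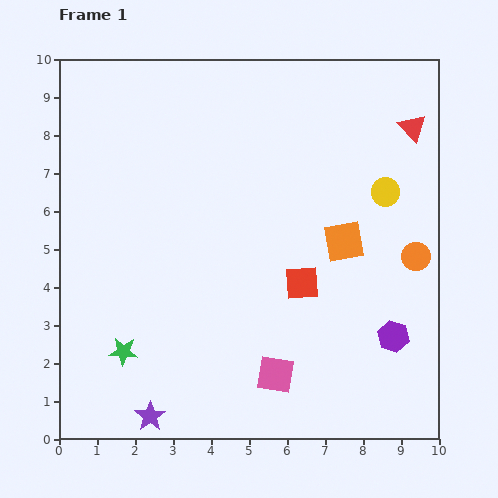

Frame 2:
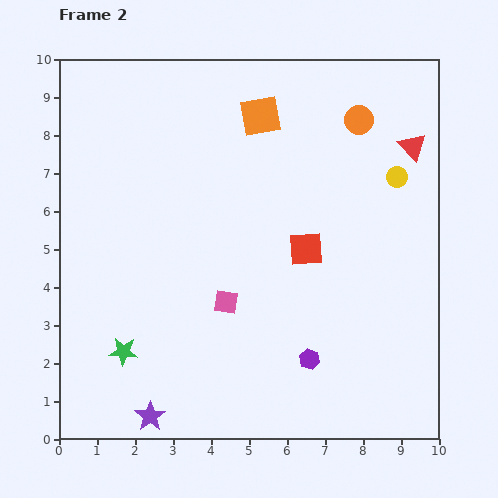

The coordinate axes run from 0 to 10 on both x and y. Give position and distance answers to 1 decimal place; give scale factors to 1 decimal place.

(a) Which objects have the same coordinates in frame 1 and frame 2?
the green star, the purple star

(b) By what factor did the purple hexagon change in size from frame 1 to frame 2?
0.7×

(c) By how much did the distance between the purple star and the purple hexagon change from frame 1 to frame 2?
-2.2

Distance in frame 1: 6.7. Distance in frame 2: 4.5.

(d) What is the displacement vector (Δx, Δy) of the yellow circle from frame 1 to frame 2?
(0.3, 0.4)

The yellow circle was at (8.6, 6.5) in frame 1 and (8.9, 6.9) in frame 2.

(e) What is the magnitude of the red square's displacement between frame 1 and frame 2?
0.9

The red square moved from (6.4, 4.1) to (6.5, 5.0), a distance of √(0.1² + 0.9²) ≈ 0.9.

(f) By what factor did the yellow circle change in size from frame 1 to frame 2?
0.7×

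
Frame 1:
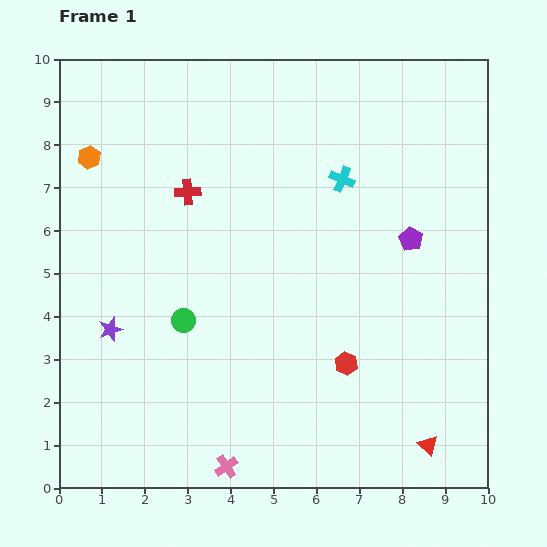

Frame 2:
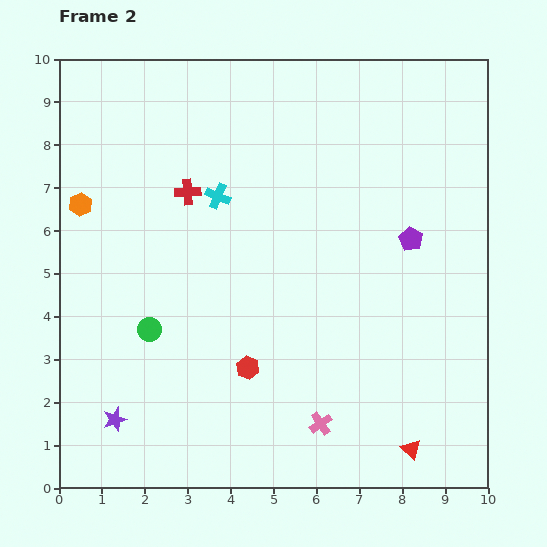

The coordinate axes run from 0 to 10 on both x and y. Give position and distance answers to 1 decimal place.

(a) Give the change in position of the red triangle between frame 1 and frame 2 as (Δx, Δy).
(-0.4, -0.1)

The red triangle was at (8.6, 1.0) in frame 1 and (8.2, 0.9) in frame 2.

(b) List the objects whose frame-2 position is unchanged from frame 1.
the red cross, the purple pentagon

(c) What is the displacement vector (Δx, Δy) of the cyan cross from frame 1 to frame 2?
(-2.9, -0.4)

The cyan cross was at (6.6, 7.2) in frame 1 and (3.7, 6.8) in frame 2.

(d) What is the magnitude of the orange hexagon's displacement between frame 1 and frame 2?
1.1

The orange hexagon moved from (0.7, 7.7) to (0.5, 6.6), a distance of √(0.2² + 1.1²) ≈ 1.1.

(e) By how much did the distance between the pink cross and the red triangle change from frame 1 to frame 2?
-2.5

Distance in frame 1: 4.7. Distance in frame 2: 2.2.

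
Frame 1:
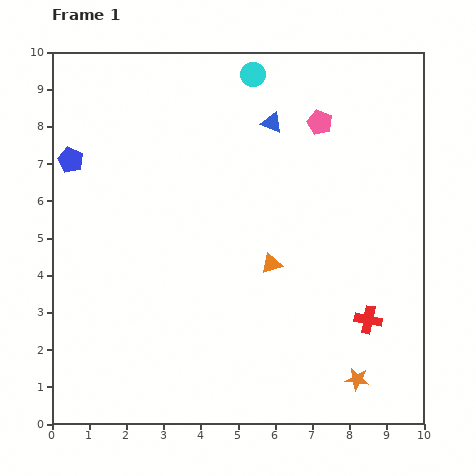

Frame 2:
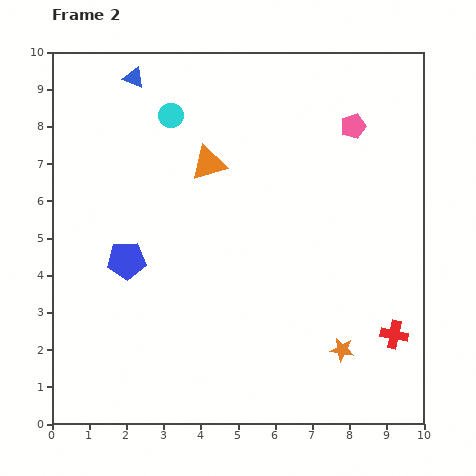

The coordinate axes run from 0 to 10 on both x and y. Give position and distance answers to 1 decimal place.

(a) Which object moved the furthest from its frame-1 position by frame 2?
the blue triangle

(moved 3.9; next 3.2)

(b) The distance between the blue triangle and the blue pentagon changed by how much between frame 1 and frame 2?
-0.6

Distance in frame 1: 5.5. Distance in frame 2: 4.9.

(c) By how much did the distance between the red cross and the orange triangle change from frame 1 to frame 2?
+3.8

Distance in frame 1: 3.0. Distance in frame 2: 6.8.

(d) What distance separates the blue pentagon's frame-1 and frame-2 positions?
3.1

The blue pentagon moved from (0.5, 7.1) to (2.0, 4.4), a distance of √(1.5² + 2.7²) ≈ 3.1.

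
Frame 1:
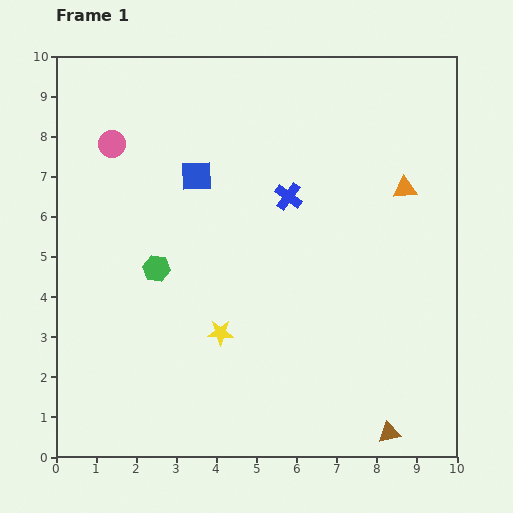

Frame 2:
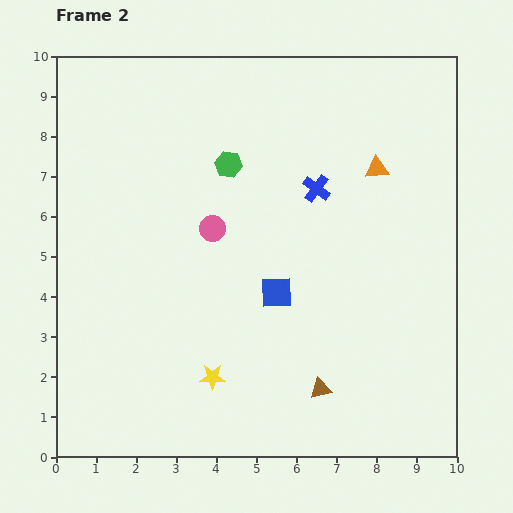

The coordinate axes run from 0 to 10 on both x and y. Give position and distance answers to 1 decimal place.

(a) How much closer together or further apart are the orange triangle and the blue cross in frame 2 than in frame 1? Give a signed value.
-1.3

Distance in frame 1: 2.9. Distance in frame 2: 1.6.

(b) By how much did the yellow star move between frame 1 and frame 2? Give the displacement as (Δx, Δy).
(-0.2, -1.1)

The yellow star was at (4.1, 3.1) in frame 1 and (3.9, 2.0) in frame 2.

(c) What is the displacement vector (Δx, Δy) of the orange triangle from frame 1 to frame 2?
(-0.7, 0.5)

The orange triangle was at (8.7, 6.7) in frame 1 and (8.0, 7.2) in frame 2.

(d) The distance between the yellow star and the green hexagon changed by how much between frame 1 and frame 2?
+3.0

Distance in frame 1: 2.3. Distance in frame 2: 5.3.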